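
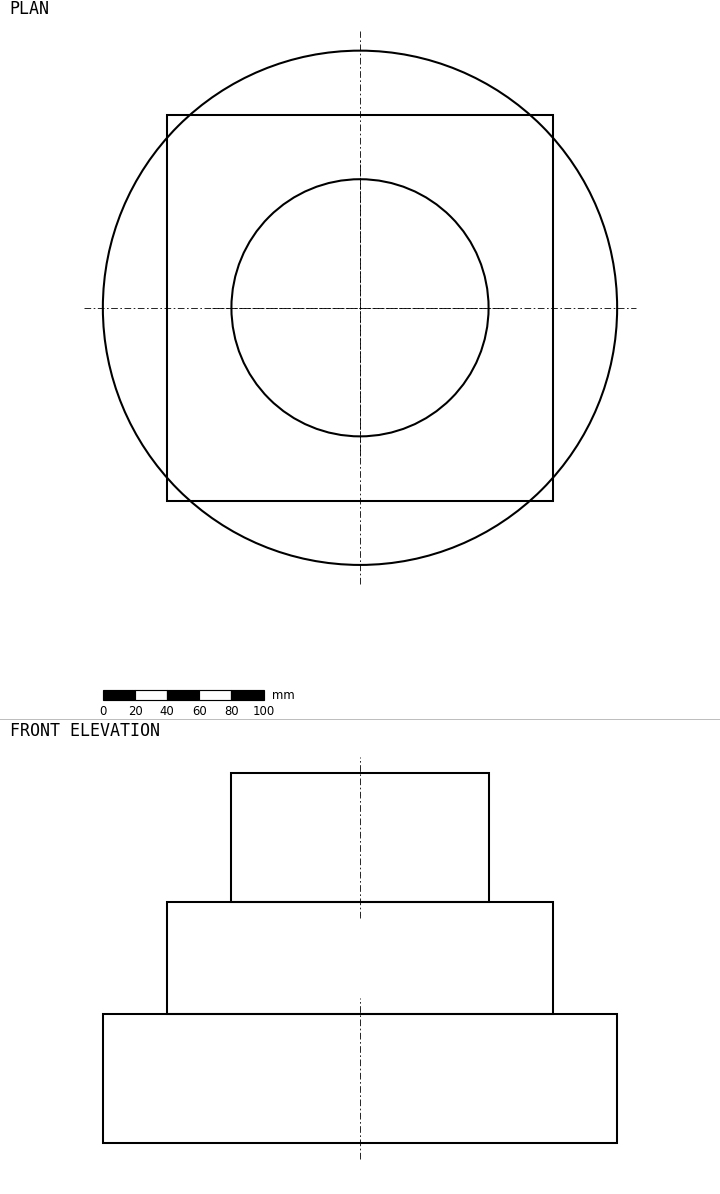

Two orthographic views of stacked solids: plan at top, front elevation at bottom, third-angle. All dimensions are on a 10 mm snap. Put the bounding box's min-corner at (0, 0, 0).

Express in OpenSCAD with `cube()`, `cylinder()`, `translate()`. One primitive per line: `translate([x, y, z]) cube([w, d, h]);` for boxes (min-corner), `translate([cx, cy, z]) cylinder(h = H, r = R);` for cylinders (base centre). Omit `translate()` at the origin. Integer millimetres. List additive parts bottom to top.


translate([160, 160, 0]) cylinder(h = 80, r = 160);
translate([40, 40, 80]) cube([240, 240, 70]);
translate([160, 160, 150]) cylinder(h = 80, r = 80);


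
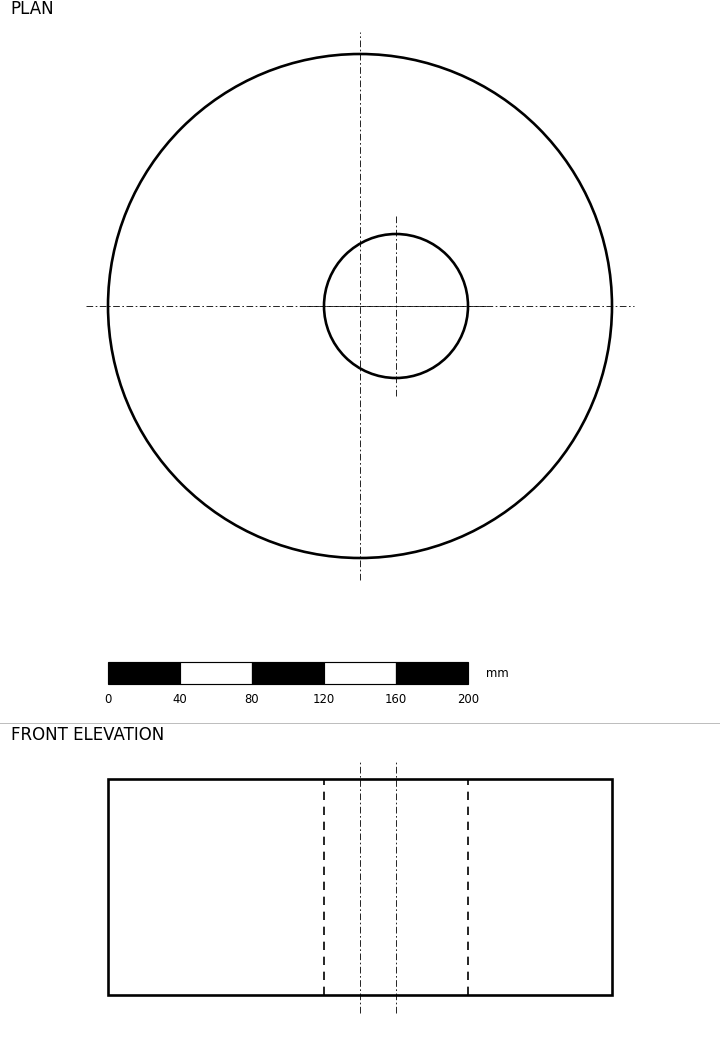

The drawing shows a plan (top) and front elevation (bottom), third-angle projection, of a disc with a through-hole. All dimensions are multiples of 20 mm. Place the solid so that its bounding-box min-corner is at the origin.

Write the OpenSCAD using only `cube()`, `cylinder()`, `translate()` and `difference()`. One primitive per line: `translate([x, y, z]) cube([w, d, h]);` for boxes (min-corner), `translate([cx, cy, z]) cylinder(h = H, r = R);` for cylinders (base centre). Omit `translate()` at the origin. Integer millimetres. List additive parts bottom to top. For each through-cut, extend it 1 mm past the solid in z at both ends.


difference() {
  translate([140, 140, 0]) cylinder(h = 120, r = 140);
  translate([160, 140, -1]) cylinder(h = 122, r = 40);
}


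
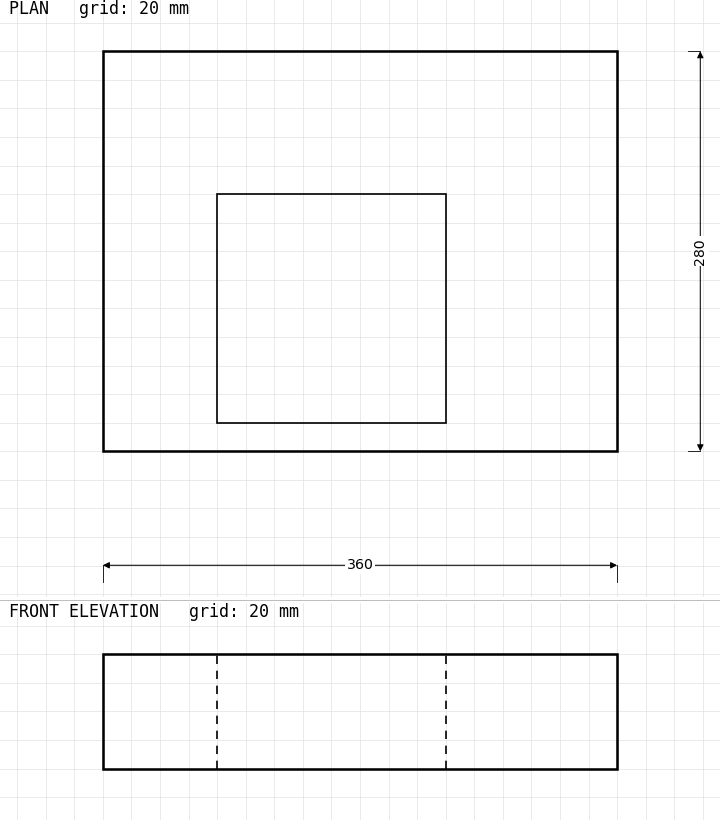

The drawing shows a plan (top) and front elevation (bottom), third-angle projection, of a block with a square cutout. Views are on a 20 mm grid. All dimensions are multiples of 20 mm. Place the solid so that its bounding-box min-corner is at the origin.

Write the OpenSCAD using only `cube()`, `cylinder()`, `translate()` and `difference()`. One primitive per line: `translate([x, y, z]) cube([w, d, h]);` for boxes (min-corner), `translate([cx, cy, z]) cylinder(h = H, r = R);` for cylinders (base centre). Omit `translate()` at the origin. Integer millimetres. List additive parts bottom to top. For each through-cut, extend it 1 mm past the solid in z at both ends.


difference() {
  cube([360, 280, 80]);
  translate([80, 20, -1]) cube([160, 160, 82]);
}


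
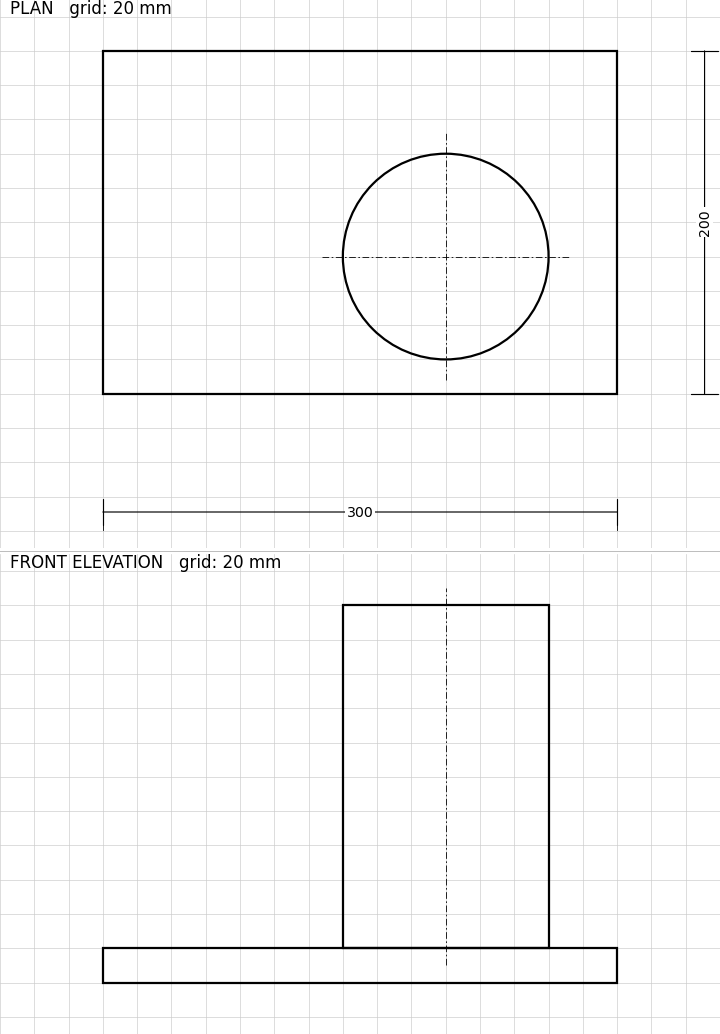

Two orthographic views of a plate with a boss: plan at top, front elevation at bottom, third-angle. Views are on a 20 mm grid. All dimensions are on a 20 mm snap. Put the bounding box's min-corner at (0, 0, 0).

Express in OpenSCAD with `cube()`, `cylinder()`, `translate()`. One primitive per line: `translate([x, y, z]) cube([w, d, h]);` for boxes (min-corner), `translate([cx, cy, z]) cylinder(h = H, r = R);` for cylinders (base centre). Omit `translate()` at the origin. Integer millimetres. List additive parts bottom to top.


cube([300, 200, 20]);
translate([200, 80, 20]) cylinder(h = 200, r = 60);


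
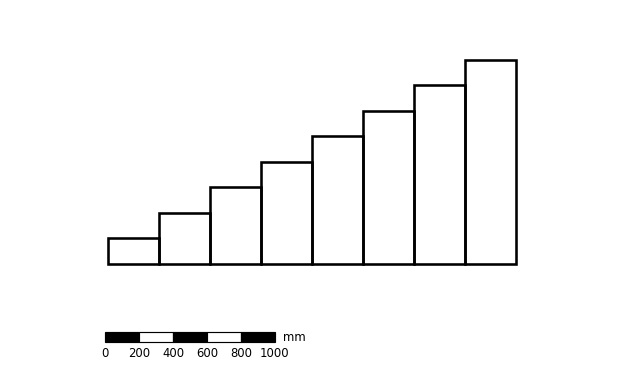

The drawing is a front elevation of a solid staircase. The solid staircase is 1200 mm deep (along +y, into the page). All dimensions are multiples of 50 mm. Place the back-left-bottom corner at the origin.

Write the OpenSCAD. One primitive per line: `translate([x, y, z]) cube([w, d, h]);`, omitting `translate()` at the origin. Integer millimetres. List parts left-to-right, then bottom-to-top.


cube([300, 1200, 150]);
translate([300, 0, 0]) cube([300, 1200, 300]);
translate([600, 0, 0]) cube([300, 1200, 450]);
translate([900, 0, 0]) cube([300, 1200, 600]);
translate([1200, 0, 0]) cube([300, 1200, 750]);
translate([1500, 0, 0]) cube([300, 1200, 900]);
translate([1800, 0, 0]) cube([300, 1200, 1050]);
translate([2100, 0, 0]) cube([300, 1200, 1200]);


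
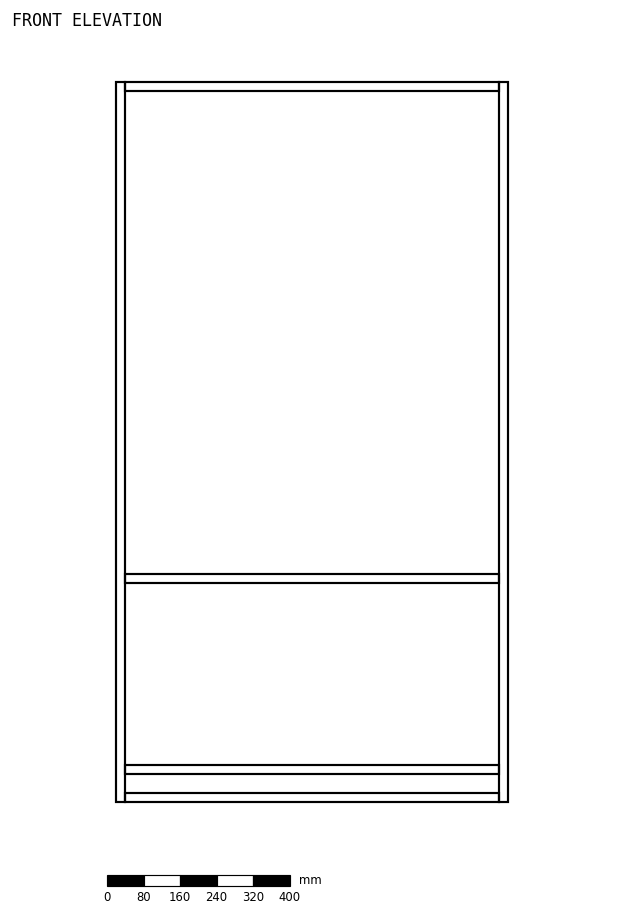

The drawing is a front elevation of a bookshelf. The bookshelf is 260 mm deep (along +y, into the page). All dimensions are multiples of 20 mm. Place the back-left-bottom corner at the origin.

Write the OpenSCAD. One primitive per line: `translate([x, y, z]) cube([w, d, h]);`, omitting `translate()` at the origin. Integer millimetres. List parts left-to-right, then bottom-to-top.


cube([20, 260, 1580]);
translate([20, 0, 0]) cube([820, 260, 20]);
translate([20, 0, 60]) cube([820, 260, 20]);
translate([20, 0, 480]) cube([820, 260, 20]);
translate([20, 0, 1560]) cube([820, 260, 20]);
translate([840, 0, 0]) cube([20, 260, 1580]);


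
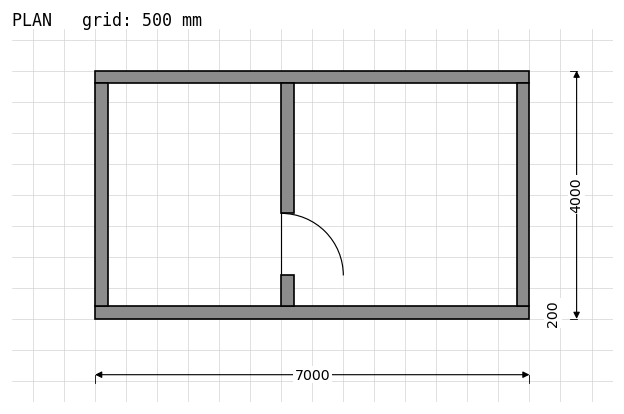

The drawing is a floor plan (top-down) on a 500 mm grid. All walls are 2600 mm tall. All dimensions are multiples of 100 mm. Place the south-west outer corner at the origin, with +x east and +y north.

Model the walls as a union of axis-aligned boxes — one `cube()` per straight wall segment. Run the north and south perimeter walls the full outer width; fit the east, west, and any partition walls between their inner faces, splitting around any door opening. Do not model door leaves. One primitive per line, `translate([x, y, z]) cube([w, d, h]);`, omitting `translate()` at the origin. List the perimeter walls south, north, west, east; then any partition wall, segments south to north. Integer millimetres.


cube([7000, 200, 2600]);
translate([0, 3800, 0]) cube([7000, 200, 2600]);
translate([0, 200, 0]) cube([200, 3600, 2600]);
translate([6800, 200, 0]) cube([200, 3600, 2600]);
translate([3000, 200, 0]) cube([200, 500, 2600]);
translate([3000, 1700, 0]) cube([200, 2100, 2600]);


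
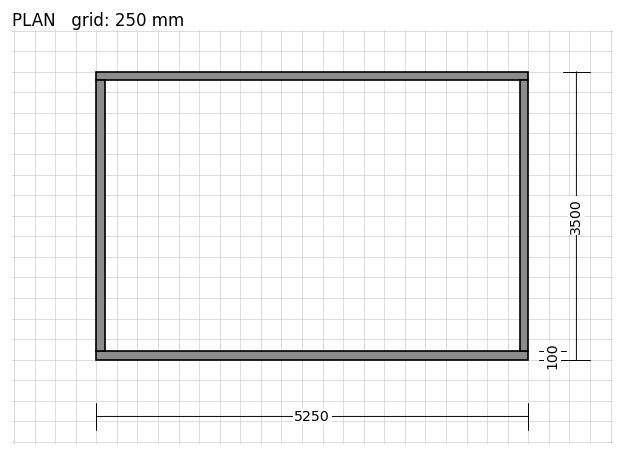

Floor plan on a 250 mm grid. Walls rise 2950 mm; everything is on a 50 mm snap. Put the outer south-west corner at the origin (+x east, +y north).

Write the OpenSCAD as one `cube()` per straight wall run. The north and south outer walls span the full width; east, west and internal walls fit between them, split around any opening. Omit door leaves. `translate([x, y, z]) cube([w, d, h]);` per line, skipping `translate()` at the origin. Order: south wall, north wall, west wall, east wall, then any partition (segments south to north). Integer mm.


cube([5250, 100, 2950]);
translate([0, 3400, 0]) cube([5250, 100, 2950]);
translate([0, 100, 0]) cube([100, 3300, 2950]);
translate([5150, 100, 0]) cube([100, 3300, 2950]);


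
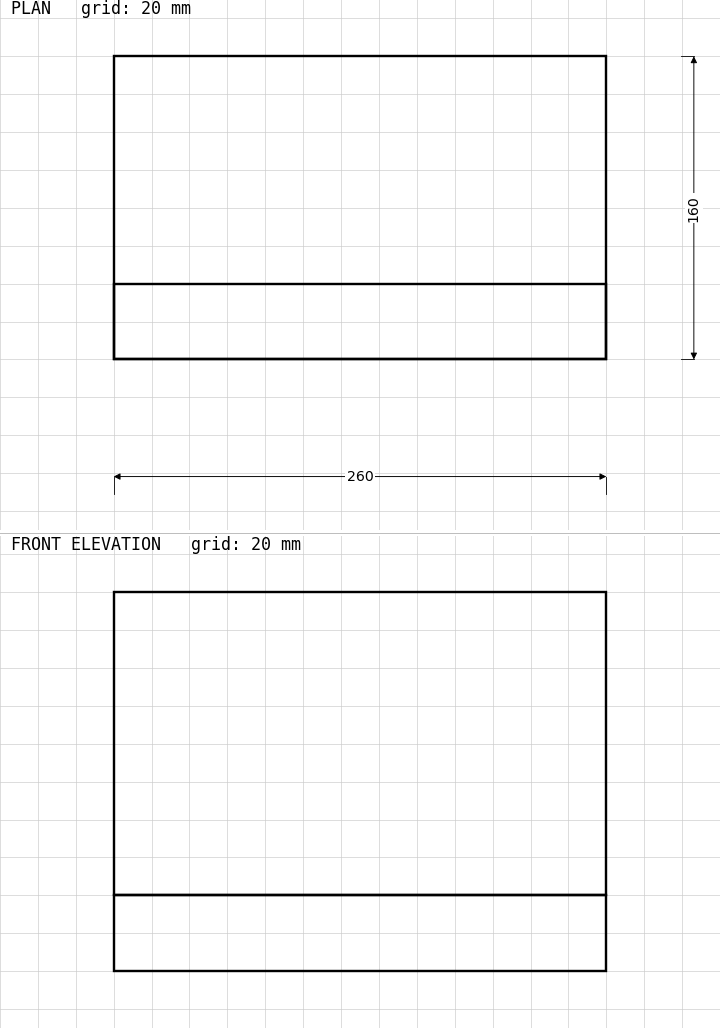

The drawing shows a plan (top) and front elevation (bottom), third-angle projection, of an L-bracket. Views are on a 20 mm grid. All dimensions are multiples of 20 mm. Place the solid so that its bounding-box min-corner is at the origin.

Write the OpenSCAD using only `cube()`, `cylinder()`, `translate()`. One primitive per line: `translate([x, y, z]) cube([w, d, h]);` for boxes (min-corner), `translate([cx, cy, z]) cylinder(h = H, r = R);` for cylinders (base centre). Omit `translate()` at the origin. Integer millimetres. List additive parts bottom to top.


cube([260, 160, 40]);
translate([0, 0, 40]) cube([260, 40, 160]);


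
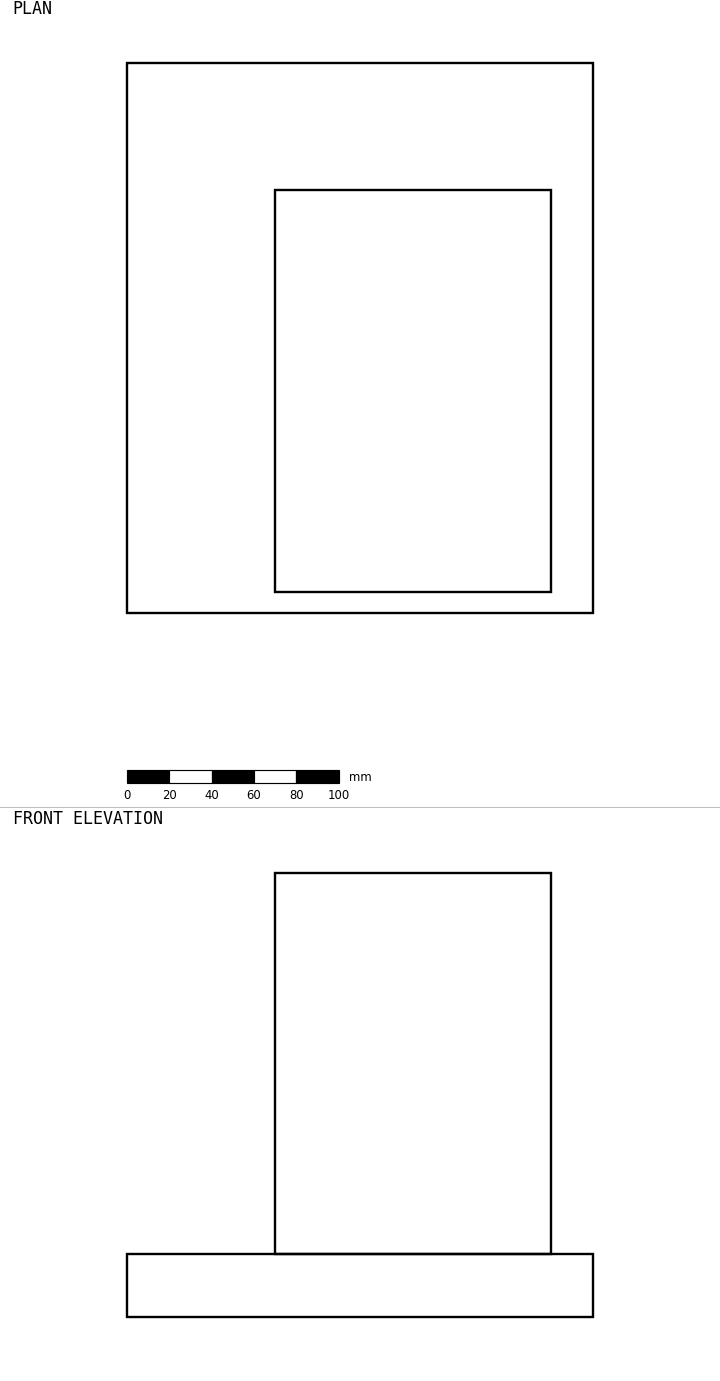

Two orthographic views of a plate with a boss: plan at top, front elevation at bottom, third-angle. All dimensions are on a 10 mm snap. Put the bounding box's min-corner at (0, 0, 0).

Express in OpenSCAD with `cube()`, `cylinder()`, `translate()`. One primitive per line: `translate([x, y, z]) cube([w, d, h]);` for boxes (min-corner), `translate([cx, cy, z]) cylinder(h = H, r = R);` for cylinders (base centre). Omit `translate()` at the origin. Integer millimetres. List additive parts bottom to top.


cube([220, 260, 30]);
translate([70, 10, 30]) cube([130, 190, 180]);


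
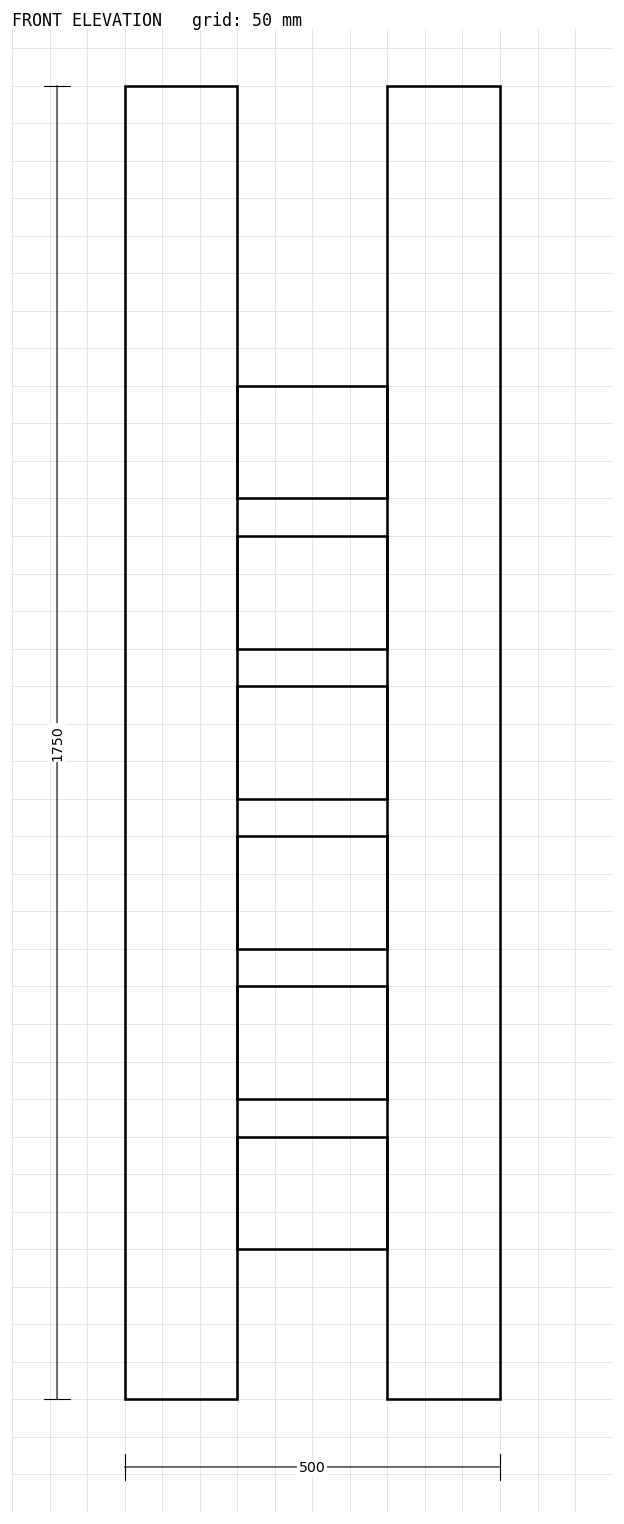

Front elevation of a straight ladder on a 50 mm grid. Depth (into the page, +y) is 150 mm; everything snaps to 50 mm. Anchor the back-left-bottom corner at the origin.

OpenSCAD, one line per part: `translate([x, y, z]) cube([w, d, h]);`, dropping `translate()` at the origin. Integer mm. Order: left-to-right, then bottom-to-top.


cube([150, 150, 1750]);
translate([150, 0, 200]) cube([200, 150, 150]);
translate([150, 0, 400]) cube([200, 150, 150]);
translate([150, 0, 600]) cube([200, 150, 150]);
translate([150, 0, 800]) cube([200, 150, 150]);
translate([150, 0, 1000]) cube([200, 150, 150]);
translate([150, 0, 1200]) cube([200, 150, 150]);
translate([350, 0, 0]) cube([150, 150, 1750]);


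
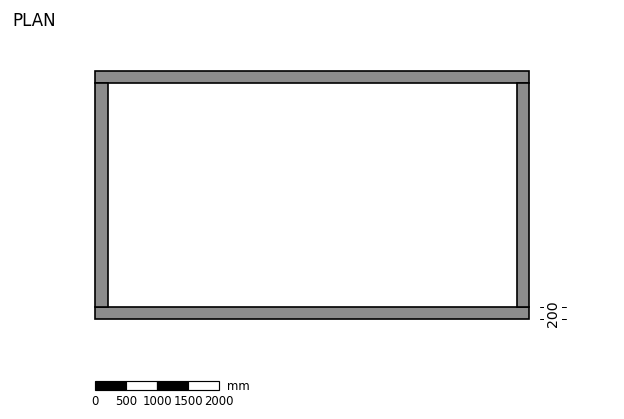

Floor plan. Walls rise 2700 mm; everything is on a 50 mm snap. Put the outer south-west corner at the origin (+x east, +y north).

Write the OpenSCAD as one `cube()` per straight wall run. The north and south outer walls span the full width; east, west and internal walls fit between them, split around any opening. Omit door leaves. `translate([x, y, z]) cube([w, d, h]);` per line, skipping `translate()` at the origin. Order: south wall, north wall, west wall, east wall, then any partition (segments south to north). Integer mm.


cube([7000, 200, 2700]);
translate([0, 3800, 0]) cube([7000, 200, 2700]);
translate([0, 200, 0]) cube([200, 3600, 2700]);
translate([6800, 200, 0]) cube([200, 3600, 2700]);


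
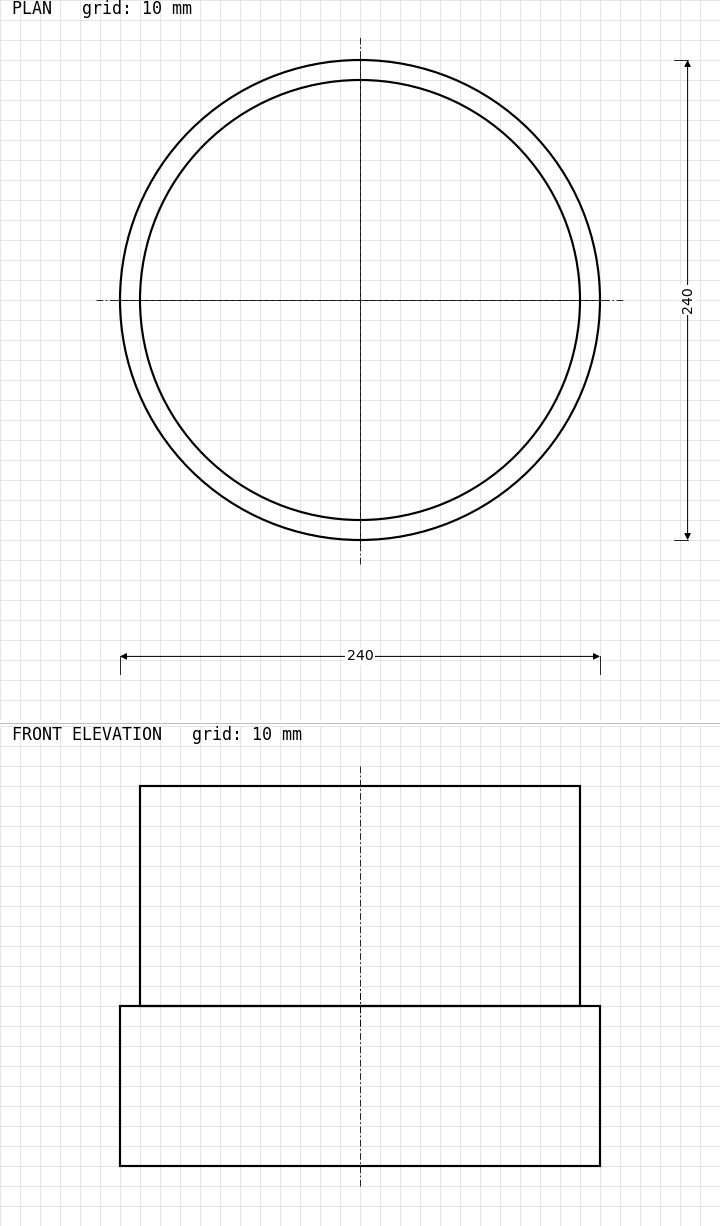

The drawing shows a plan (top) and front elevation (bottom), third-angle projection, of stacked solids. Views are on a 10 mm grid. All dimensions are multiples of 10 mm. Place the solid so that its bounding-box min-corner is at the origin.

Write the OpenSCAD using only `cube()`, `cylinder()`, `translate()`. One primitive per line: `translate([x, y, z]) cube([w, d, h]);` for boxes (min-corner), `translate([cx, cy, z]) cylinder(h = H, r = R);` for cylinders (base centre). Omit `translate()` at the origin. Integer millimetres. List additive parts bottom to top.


translate([120, 120, 0]) cylinder(h = 80, r = 120);
translate([120, 120, 80]) cylinder(h = 110, r = 110);


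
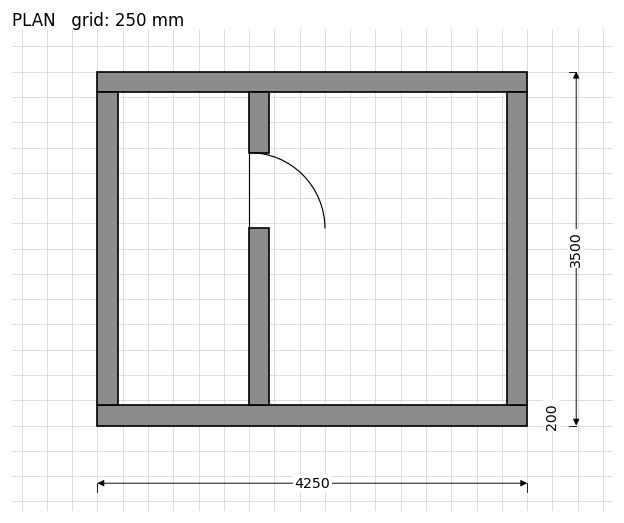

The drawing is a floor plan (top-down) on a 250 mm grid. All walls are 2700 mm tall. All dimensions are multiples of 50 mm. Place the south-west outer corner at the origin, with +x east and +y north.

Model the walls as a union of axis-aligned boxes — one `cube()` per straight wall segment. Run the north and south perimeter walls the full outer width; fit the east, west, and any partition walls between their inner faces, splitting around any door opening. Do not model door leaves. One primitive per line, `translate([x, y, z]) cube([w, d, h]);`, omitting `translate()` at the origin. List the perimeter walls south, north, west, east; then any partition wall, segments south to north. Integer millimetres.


cube([4250, 200, 2700]);
translate([0, 3300, 0]) cube([4250, 200, 2700]);
translate([0, 200, 0]) cube([200, 3100, 2700]);
translate([4050, 200, 0]) cube([200, 3100, 2700]);
translate([1500, 200, 0]) cube([200, 1750, 2700]);
translate([1500, 2700, 0]) cube([200, 600, 2700]);


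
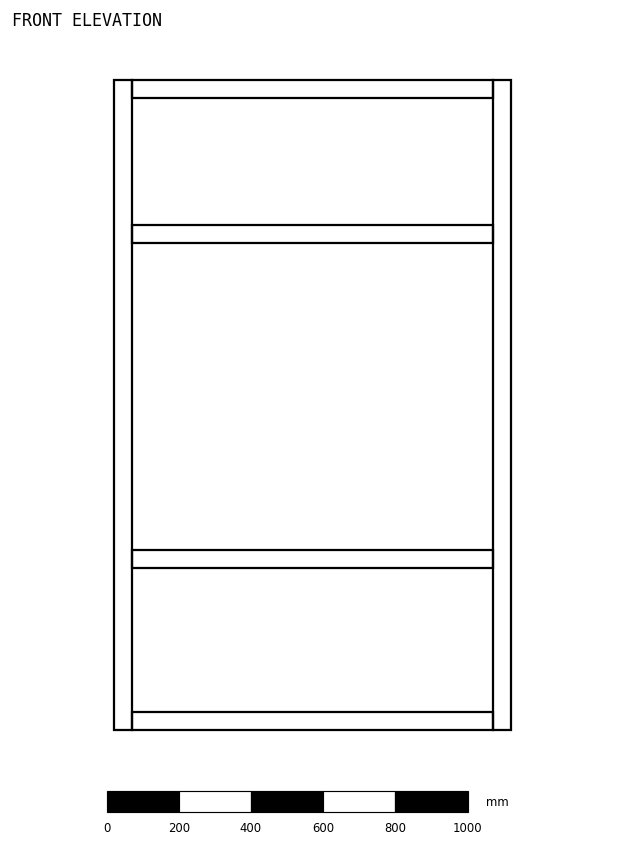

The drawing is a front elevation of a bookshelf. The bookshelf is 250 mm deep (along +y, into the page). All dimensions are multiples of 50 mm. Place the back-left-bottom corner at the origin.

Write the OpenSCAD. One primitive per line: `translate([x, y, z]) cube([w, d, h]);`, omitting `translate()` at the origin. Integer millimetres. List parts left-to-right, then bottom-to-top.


cube([50, 250, 1800]);
translate([50, 0, 0]) cube([1000, 250, 50]);
translate([50, 0, 450]) cube([1000, 250, 50]);
translate([50, 0, 1350]) cube([1000, 250, 50]);
translate([50, 0, 1750]) cube([1000, 250, 50]);
translate([1050, 0, 0]) cube([50, 250, 1800]);


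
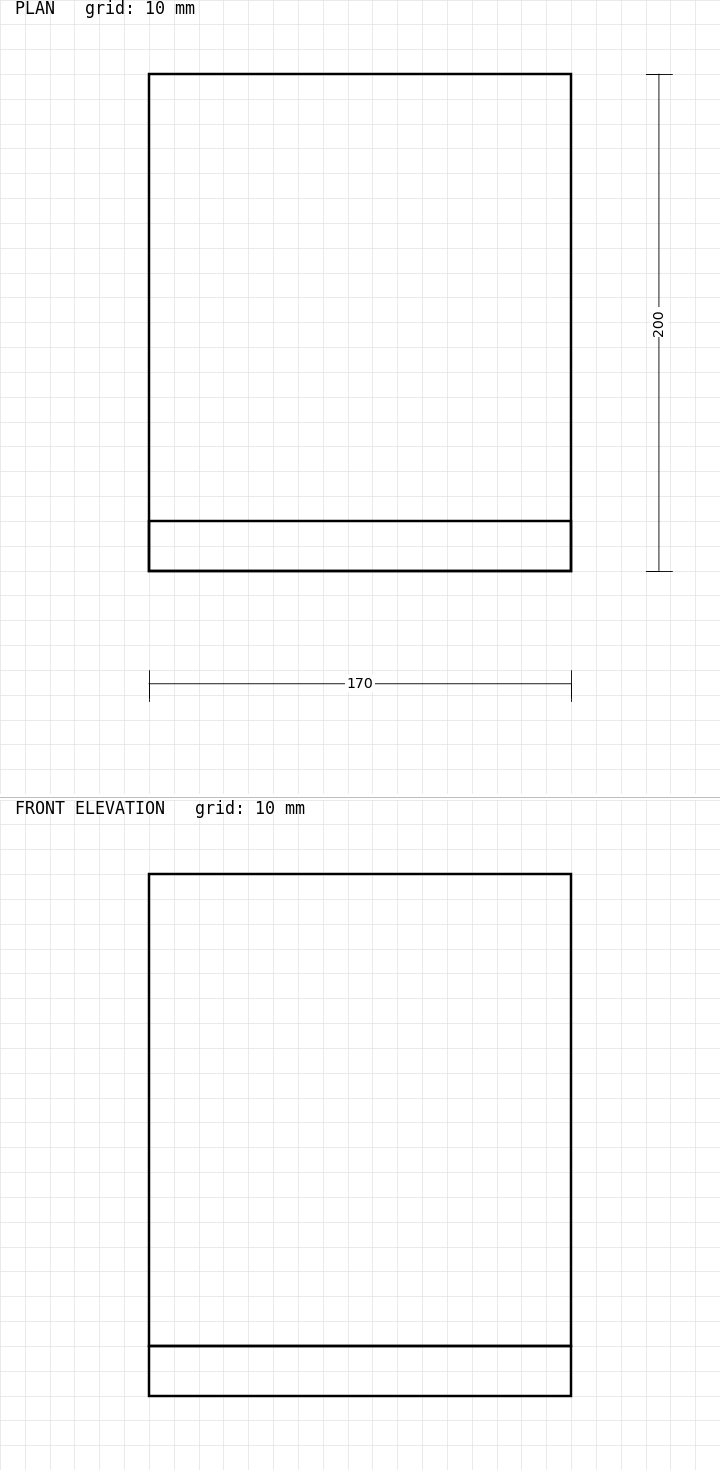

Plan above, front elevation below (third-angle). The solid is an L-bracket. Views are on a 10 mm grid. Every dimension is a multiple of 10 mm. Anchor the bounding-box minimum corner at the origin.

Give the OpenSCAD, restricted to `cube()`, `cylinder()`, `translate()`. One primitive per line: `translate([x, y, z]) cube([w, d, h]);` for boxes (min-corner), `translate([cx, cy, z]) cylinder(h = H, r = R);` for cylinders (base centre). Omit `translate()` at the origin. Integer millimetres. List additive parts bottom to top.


cube([170, 200, 20]);
translate([0, 0, 20]) cube([170, 20, 190]);


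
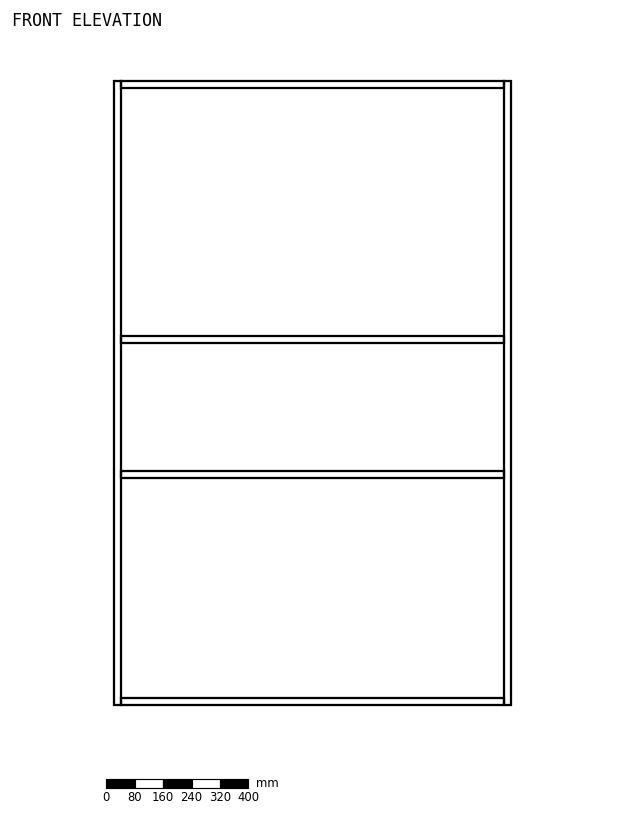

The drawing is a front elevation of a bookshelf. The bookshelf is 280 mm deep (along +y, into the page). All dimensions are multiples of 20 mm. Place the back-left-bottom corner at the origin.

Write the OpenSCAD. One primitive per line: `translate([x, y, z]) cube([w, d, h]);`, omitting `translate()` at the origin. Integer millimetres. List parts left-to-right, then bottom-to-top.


cube([20, 280, 1760]);
translate([20, 0, 0]) cube([1080, 280, 20]);
translate([20, 0, 640]) cube([1080, 280, 20]);
translate([20, 0, 1020]) cube([1080, 280, 20]);
translate([20, 0, 1740]) cube([1080, 280, 20]);
translate([1100, 0, 0]) cube([20, 280, 1760]);


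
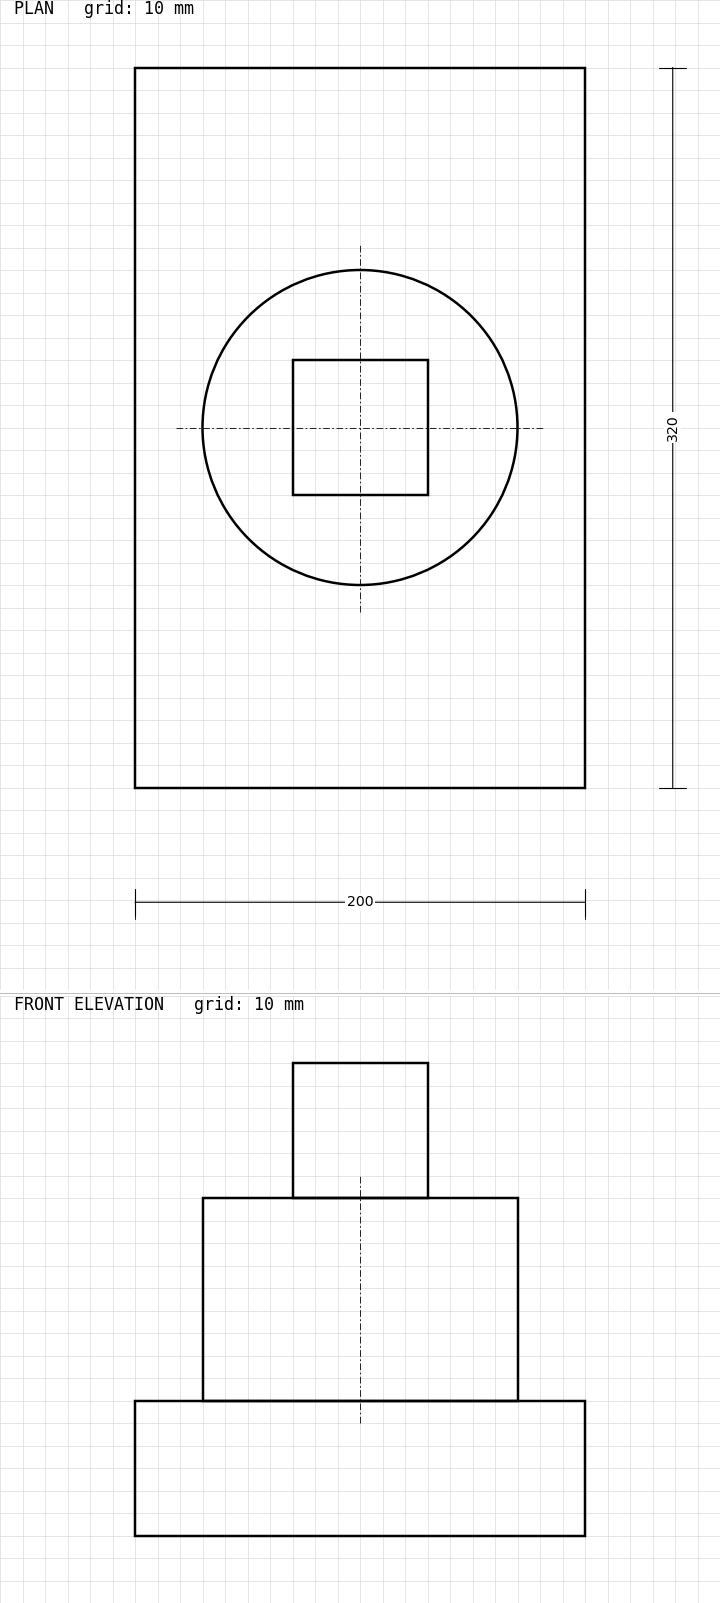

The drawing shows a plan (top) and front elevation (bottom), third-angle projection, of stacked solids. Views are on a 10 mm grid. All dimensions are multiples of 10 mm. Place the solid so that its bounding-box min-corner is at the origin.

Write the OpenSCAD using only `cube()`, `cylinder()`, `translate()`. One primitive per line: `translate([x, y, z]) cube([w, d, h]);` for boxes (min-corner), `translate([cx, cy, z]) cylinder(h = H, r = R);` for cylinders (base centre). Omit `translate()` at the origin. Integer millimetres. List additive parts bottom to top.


cube([200, 320, 60]);
translate([100, 160, 60]) cylinder(h = 90, r = 70);
translate([70, 130, 150]) cube([60, 60, 60]);


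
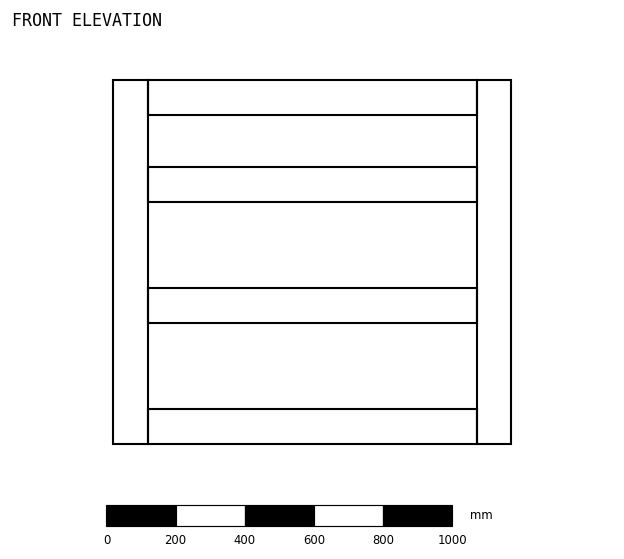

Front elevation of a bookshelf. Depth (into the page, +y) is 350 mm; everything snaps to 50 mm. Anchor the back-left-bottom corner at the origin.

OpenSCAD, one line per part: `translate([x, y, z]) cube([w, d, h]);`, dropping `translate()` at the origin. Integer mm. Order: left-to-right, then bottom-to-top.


cube([100, 350, 1050]);
translate([100, 0, 0]) cube([950, 350, 100]);
translate([100, 0, 350]) cube([950, 350, 100]);
translate([100, 0, 700]) cube([950, 350, 100]);
translate([100, 0, 950]) cube([950, 350, 100]);
translate([1050, 0, 0]) cube([100, 350, 1050]);


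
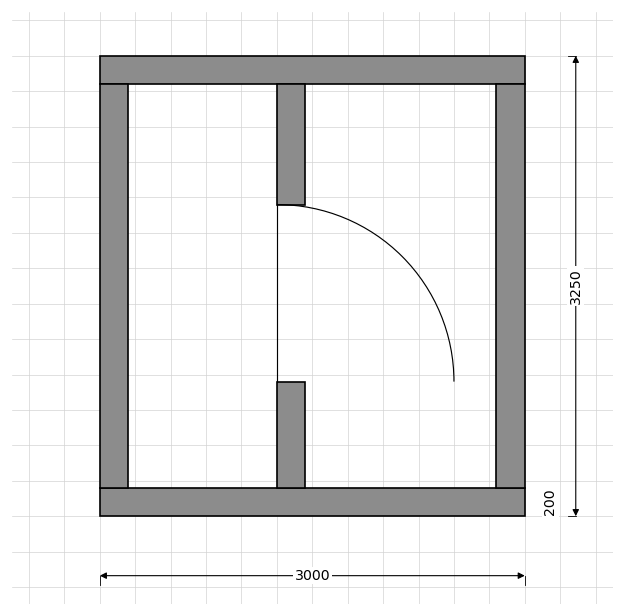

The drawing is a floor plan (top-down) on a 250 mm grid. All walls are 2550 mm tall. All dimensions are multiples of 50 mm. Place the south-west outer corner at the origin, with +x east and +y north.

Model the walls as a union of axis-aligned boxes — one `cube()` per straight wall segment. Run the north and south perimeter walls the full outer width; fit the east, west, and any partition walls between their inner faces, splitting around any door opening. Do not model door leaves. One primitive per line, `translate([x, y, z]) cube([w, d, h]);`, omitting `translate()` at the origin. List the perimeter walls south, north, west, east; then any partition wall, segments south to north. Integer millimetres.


cube([3000, 200, 2550]);
translate([0, 3050, 0]) cube([3000, 200, 2550]);
translate([0, 200, 0]) cube([200, 2850, 2550]);
translate([2800, 200, 0]) cube([200, 2850, 2550]);
translate([1250, 200, 0]) cube([200, 750, 2550]);
translate([1250, 2200, 0]) cube([200, 850, 2550]);


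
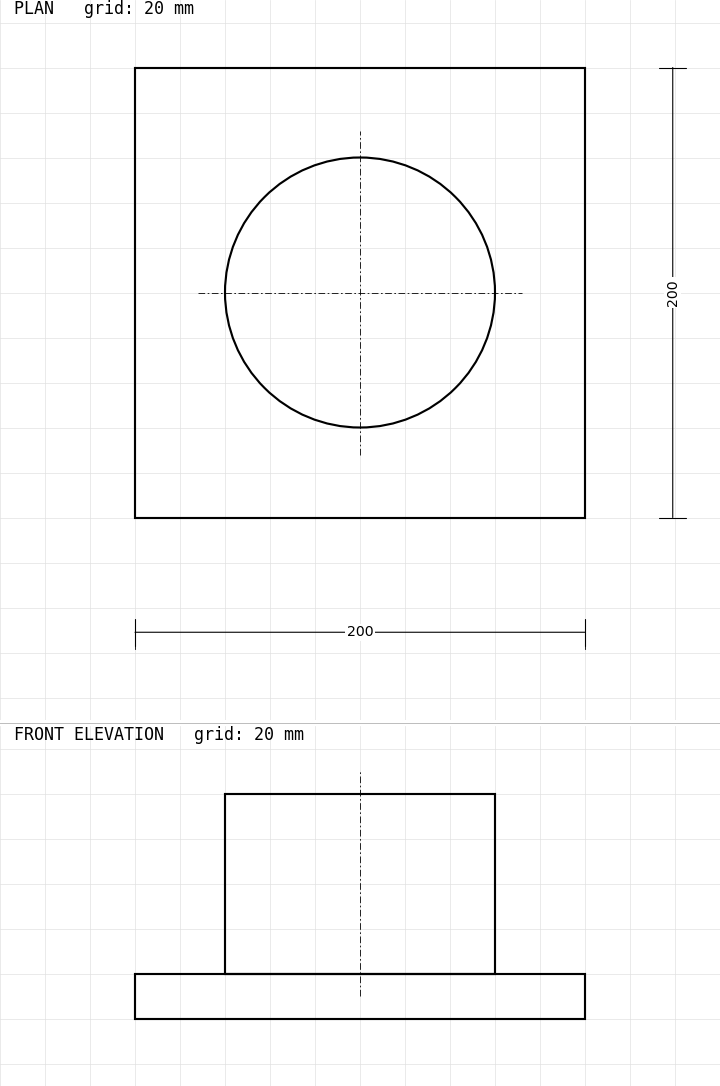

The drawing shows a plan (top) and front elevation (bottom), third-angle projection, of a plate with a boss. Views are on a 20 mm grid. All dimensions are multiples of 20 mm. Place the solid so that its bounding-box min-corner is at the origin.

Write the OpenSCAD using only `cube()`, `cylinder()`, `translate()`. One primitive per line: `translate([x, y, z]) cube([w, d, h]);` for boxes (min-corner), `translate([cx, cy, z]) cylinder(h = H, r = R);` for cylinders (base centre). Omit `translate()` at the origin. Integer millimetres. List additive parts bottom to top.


cube([200, 200, 20]);
translate([100, 100, 20]) cylinder(h = 80, r = 60);


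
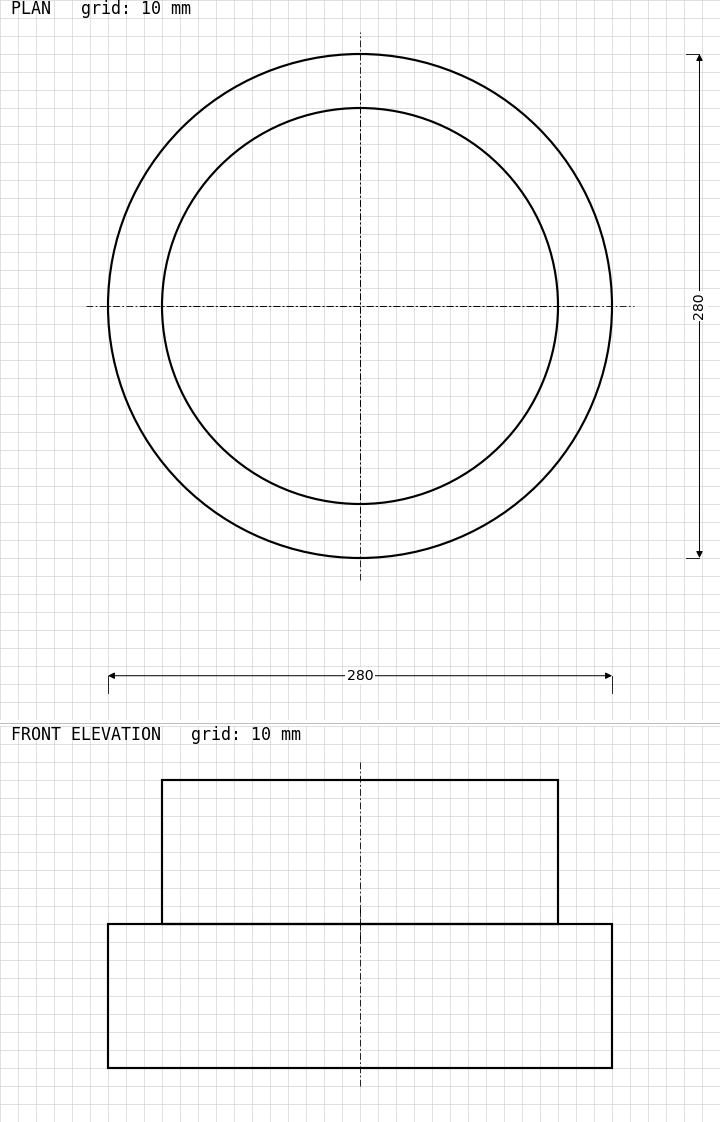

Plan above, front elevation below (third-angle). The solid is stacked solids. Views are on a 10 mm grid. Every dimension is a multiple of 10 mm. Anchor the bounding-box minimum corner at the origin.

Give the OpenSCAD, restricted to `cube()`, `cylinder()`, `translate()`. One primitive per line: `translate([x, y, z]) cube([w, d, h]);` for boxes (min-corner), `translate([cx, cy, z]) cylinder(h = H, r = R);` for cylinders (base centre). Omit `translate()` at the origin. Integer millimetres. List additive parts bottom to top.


translate([140, 140, 0]) cylinder(h = 80, r = 140);
translate([140, 140, 80]) cylinder(h = 80, r = 110);


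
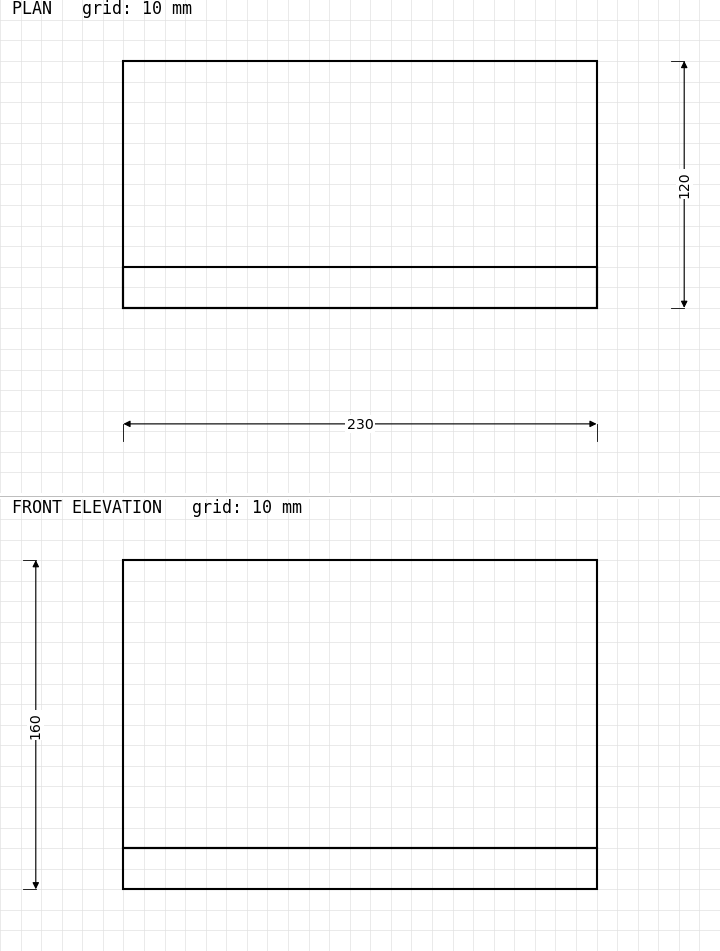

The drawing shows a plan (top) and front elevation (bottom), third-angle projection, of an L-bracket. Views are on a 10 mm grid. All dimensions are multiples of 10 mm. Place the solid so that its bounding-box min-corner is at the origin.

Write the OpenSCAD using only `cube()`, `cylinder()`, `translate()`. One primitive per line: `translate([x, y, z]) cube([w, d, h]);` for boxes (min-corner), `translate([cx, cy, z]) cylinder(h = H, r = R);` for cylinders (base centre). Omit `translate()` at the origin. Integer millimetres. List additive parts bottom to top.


cube([230, 120, 20]);
translate([0, 0, 20]) cube([230, 20, 140]);


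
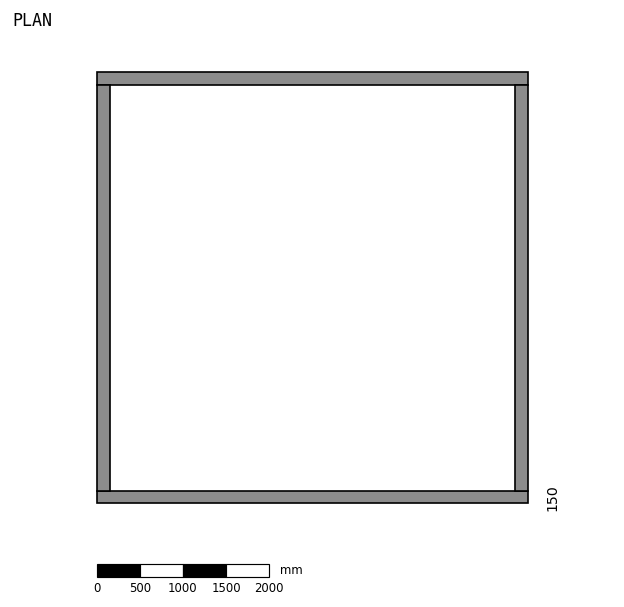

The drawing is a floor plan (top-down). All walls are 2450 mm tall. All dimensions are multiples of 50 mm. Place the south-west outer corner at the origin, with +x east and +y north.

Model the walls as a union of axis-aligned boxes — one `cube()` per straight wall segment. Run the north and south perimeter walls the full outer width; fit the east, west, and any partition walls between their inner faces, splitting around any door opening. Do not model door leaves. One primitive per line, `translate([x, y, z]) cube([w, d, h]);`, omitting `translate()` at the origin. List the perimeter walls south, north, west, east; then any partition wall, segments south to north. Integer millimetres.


cube([5000, 150, 2450]);
translate([0, 4850, 0]) cube([5000, 150, 2450]);
translate([0, 150, 0]) cube([150, 4700, 2450]);
translate([4850, 150, 0]) cube([150, 4700, 2450]);


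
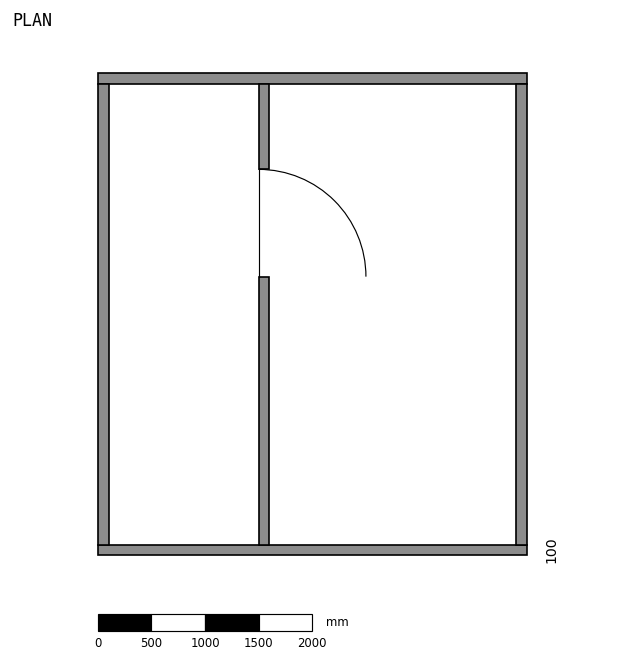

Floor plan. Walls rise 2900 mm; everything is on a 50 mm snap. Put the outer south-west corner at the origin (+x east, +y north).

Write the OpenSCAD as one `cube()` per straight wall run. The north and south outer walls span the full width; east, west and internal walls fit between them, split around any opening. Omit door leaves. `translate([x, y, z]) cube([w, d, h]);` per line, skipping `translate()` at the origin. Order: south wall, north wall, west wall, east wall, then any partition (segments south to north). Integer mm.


cube([4000, 100, 2900]);
translate([0, 4400, 0]) cube([4000, 100, 2900]);
translate([0, 100, 0]) cube([100, 4300, 2900]);
translate([3900, 100, 0]) cube([100, 4300, 2900]);
translate([1500, 100, 0]) cube([100, 2500, 2900]);
translate([1500, 3600, 0]) cube([100, 800, 2900]);


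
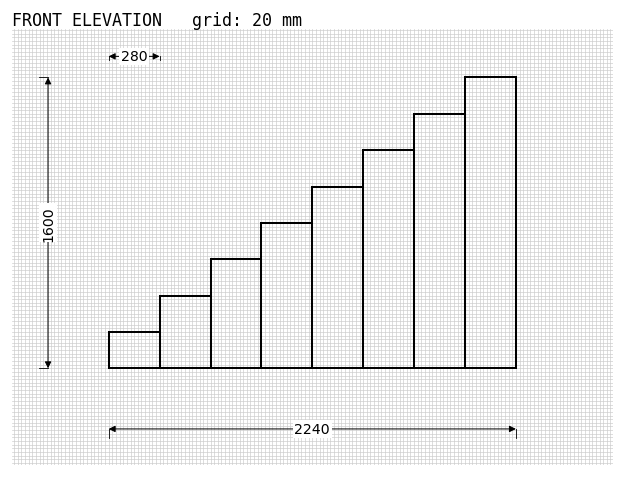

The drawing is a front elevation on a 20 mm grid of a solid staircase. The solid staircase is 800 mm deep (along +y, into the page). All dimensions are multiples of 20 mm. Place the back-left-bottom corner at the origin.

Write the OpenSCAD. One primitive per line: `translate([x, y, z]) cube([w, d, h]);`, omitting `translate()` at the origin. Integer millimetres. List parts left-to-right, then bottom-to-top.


cube([280, 800, 200]);
translate([280, 0, 0]) cube([280, 800, 400]);
translate([560, 0, 0]) cube([280, 800, 600]);
translate([840, 0, 0]) cube([280, 800, 800]);
translate([1120, 0, 0]) cube([280, 800, 1000]);
translate([1400, 0, 0]) cube([280, 800, 1200]);
translate([1680, 0, 0]) cube([280, 800, 1400]);
translate([1960, 0, 0]) cube([280, 800, 1600]);


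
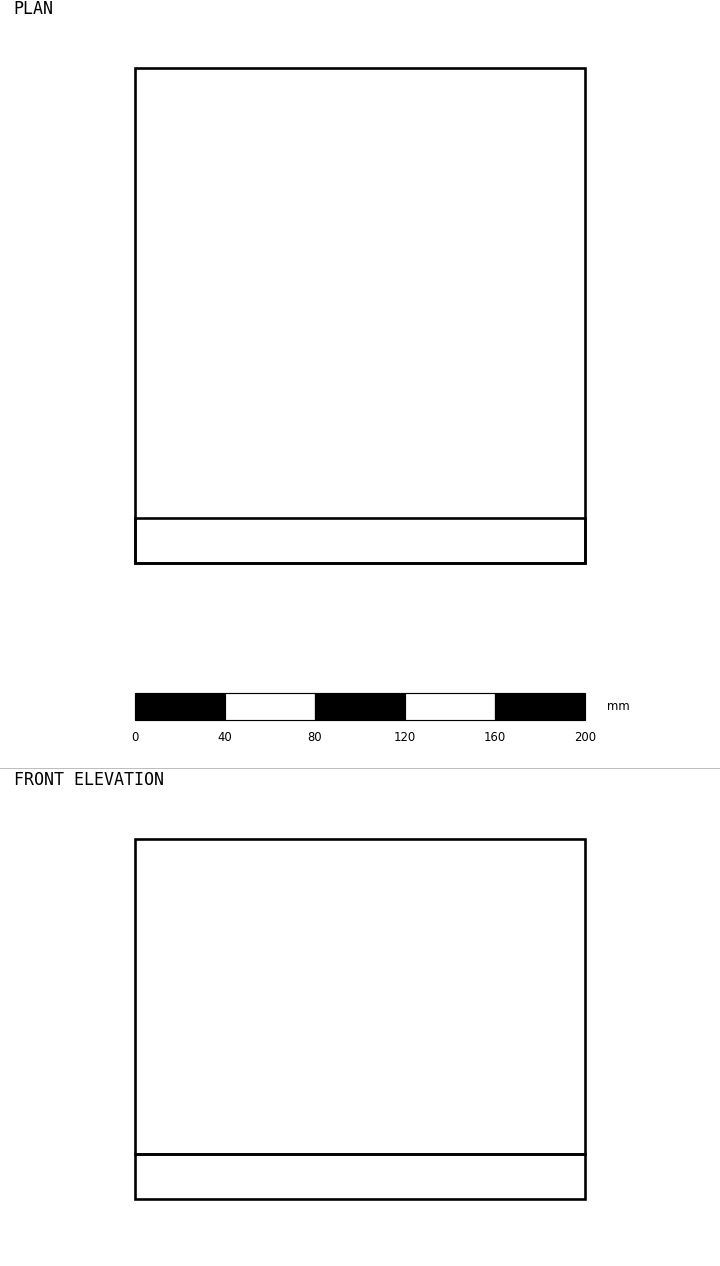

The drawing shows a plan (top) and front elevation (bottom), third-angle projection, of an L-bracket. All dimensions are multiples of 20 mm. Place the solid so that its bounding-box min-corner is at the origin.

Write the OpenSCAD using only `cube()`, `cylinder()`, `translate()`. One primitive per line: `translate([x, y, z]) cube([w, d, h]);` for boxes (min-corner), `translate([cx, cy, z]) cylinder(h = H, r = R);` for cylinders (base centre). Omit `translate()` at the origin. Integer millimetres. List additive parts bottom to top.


cube([200, 220, 20]);
translate([0, 0, 20]) cube([200, 20, 140]);


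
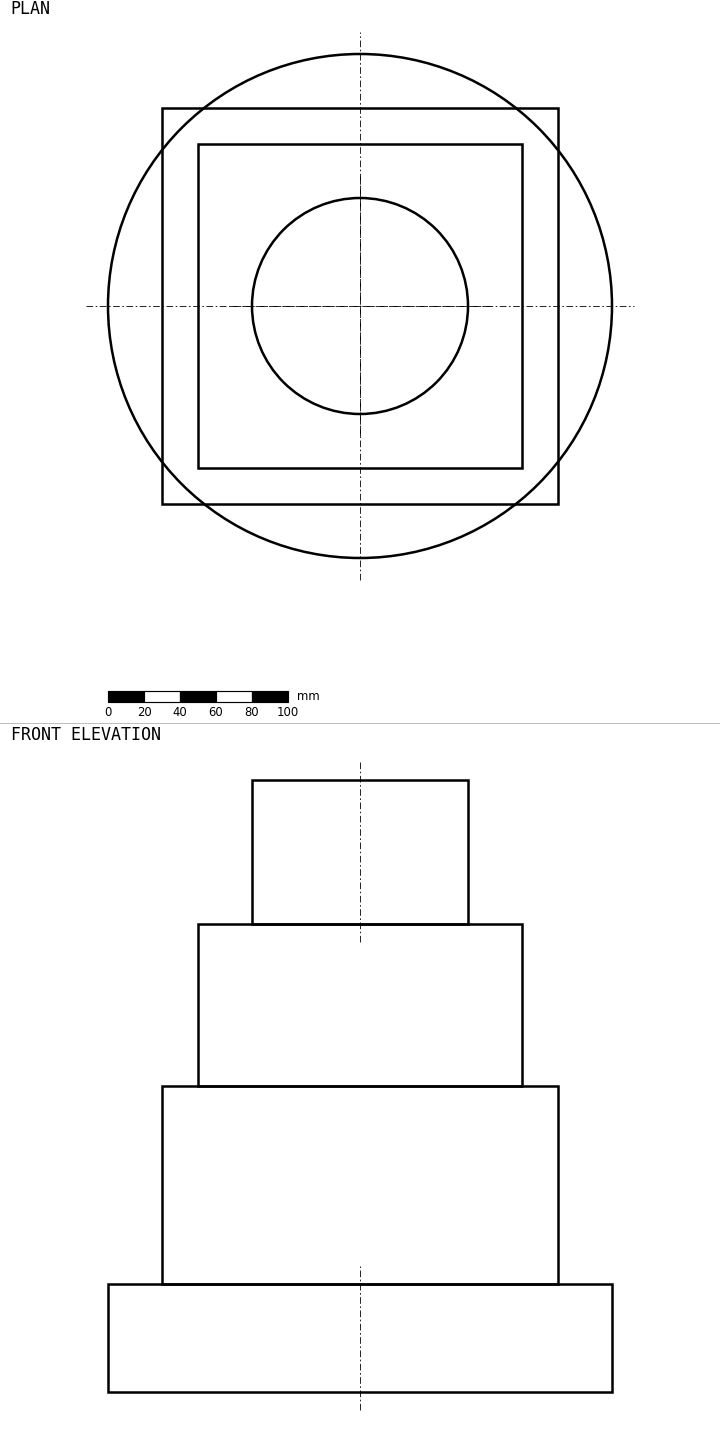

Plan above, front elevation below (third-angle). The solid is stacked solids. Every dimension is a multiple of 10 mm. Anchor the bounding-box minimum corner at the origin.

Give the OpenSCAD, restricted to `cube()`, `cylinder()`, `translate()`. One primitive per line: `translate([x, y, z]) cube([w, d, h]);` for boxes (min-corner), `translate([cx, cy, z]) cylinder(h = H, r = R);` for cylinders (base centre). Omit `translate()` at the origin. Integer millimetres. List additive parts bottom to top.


translate([140, 140, 0]) cylinder(h = 60, r = 140);
translate([30, 30, 60]) cube([220, 220, 110]);
translate([50, 50, 170]) cube([180, 180, 90]);
translate([140, 140, 260]) cylinder(h = 80, r = 60);


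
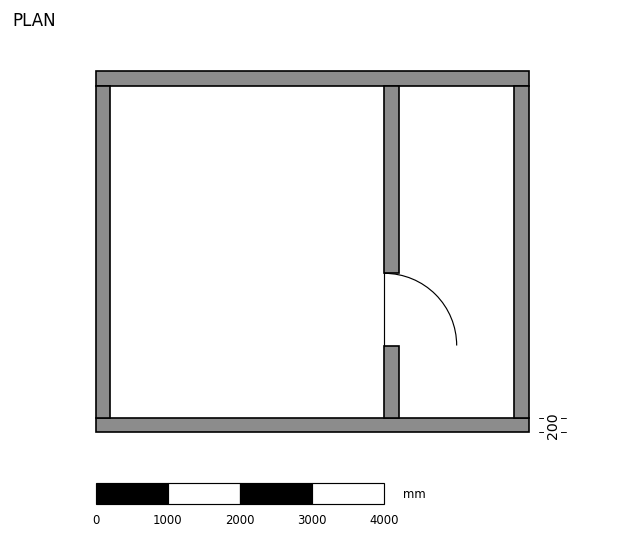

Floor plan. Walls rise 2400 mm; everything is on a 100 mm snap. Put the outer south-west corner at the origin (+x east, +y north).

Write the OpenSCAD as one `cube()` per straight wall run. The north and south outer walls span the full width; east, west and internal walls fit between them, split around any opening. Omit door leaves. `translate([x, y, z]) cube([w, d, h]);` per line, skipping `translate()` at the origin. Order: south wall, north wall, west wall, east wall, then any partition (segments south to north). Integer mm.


cube([6000, 200, 2400]);
translate([0, 4800, 0]) cube([6000, 200, 2400]);
translate([0, 200, 0]) cube([200, 4600, 2400]);
translate([5800, 200, 0]) cube([200, 4600, 2400]);
translate([4000, 200, 0]) cube([200, 1000, 2400]);
translate([4000, 2200, 0]) cube([200, 2600, 2400]);


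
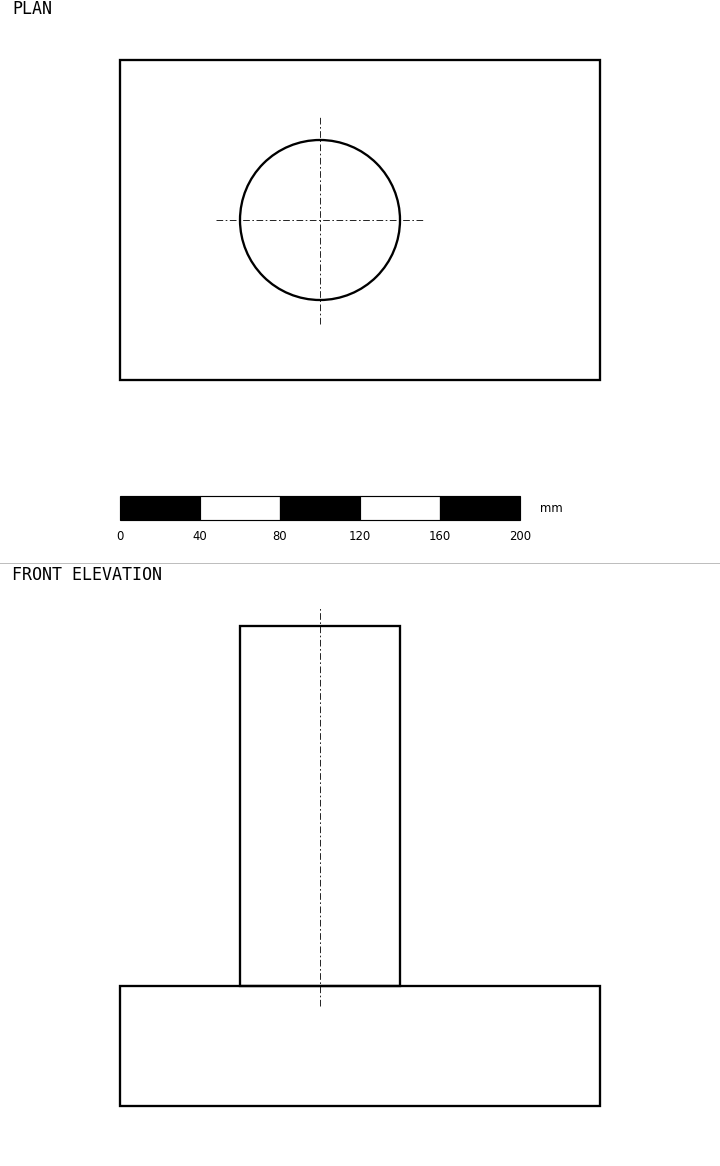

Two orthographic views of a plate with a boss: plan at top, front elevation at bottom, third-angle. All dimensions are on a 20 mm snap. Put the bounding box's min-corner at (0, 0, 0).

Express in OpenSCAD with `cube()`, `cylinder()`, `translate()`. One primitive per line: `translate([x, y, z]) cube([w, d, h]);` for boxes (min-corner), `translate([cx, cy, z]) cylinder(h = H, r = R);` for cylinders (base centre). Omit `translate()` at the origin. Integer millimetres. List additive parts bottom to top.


cube([240, 160, 60]);
translate([100, 80, 60]) cylinder(h = 180, r = 40);


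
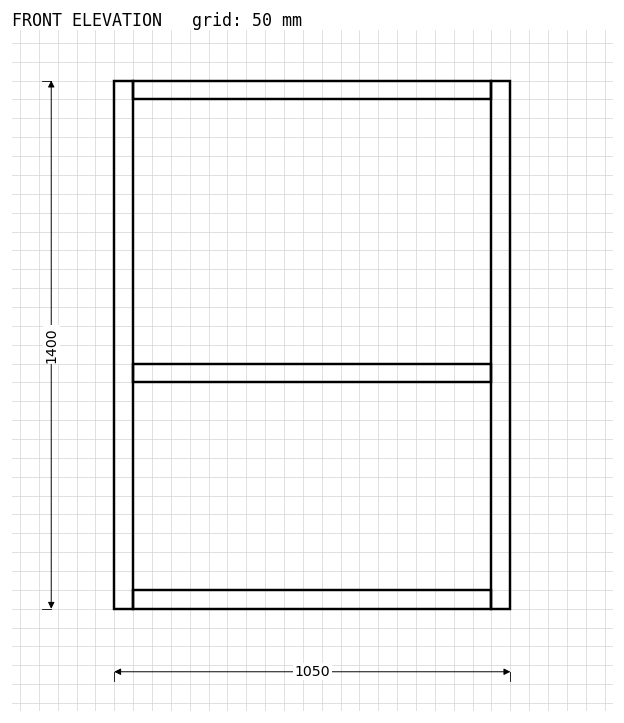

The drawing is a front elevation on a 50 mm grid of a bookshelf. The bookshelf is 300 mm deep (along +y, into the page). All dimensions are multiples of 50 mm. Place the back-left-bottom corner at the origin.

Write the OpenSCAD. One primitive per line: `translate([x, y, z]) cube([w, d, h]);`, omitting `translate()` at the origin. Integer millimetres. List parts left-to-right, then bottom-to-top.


cube([50, 300, 1400]);
translate([50, 0, 0]) cube([950, 300, 50]);
translate([50, 0, 600]) cube([950, 300, 50]);
translate([50, 0, 1350]) cube([950, 300, 50]);
translate([1000, 0, 0]) cube([50, 300, 1400]);


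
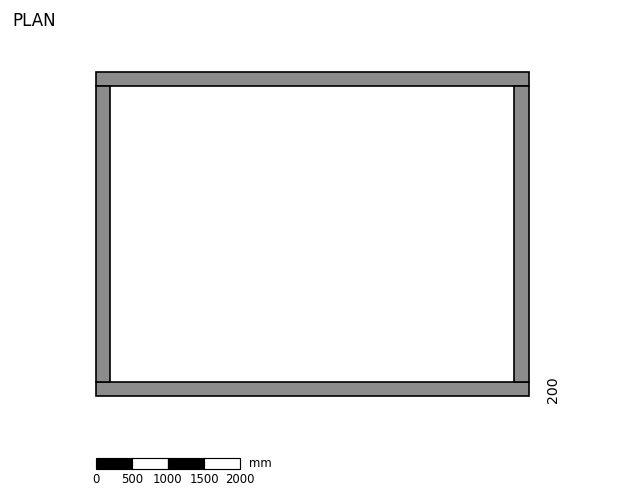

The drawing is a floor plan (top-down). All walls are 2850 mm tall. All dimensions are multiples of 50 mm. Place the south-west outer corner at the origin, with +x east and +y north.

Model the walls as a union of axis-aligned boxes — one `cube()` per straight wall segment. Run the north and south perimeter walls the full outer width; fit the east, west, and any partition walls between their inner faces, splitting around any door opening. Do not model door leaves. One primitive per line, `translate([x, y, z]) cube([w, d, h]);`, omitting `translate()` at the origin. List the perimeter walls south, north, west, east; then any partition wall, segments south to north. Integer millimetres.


cube([6000, 200, 2850]);
translate([0, 4300, 0]) cube([6000, 200, 2850]);
translate([0, 200, 0]) cube([200, 4100, 2850]);
translate([5800, 200, 0]) cube([200, 4100, 2850]);


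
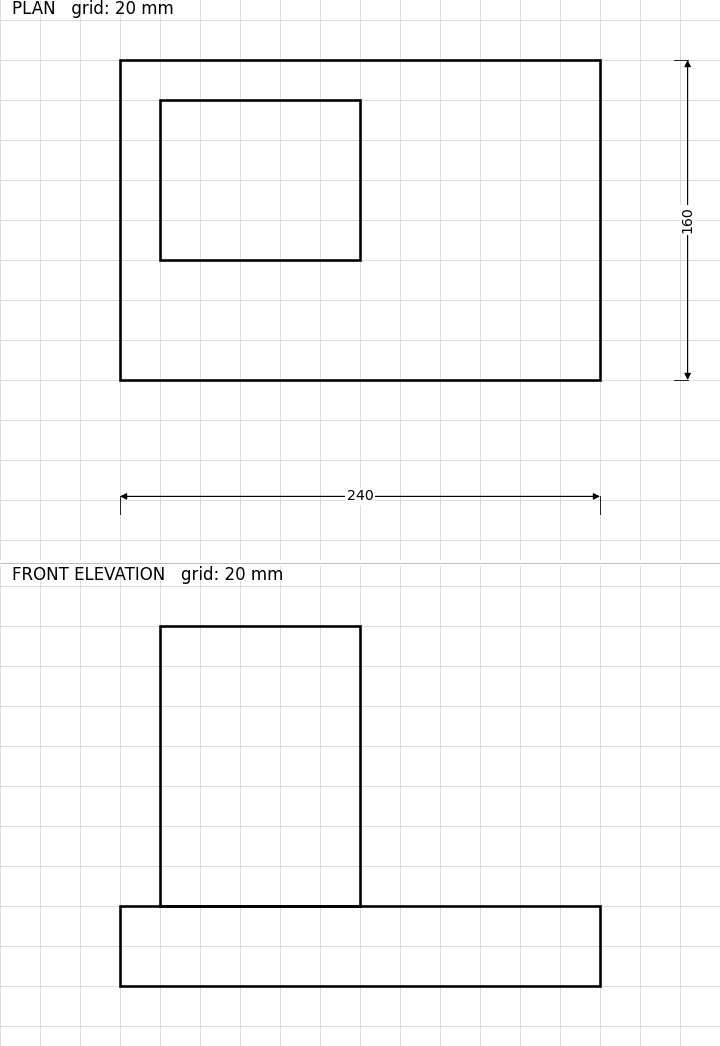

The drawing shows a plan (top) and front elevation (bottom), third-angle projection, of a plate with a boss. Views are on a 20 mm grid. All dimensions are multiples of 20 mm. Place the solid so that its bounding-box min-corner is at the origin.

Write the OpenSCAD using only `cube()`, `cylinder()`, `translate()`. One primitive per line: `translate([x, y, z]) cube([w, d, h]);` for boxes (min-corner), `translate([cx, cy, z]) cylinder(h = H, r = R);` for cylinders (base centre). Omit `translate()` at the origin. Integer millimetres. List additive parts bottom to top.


cube([240, 160, 40]);
translate([20, 60, 40]) cube([100, 80, 140]);


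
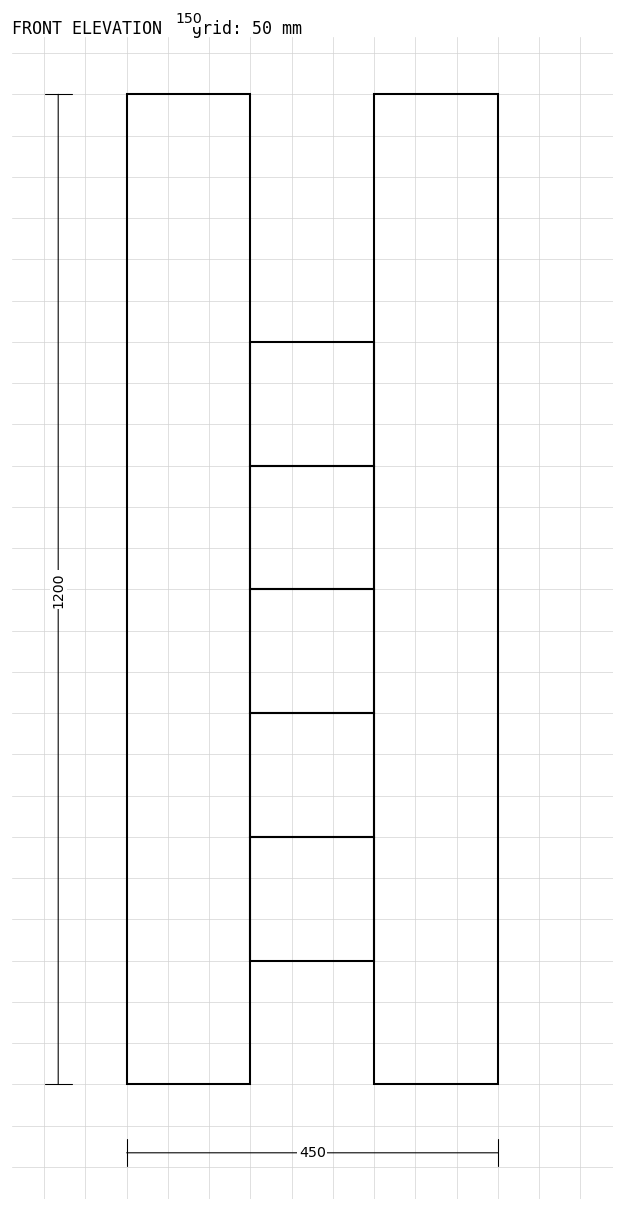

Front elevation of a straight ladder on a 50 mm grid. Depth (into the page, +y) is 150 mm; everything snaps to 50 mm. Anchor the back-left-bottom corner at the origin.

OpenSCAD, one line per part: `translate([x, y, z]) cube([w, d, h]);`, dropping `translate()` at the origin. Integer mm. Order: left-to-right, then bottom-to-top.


cube([150, 150, 1200]);
translate([150, 0, 150]) cube([150, 150, 150]);
translate([150, 0, 300]) cube([150, 150, 150]);
translate([150, 0, 450]) cube([150, 150, 150]);
translate([150, 0, 600]) cube([150, 150, 150]);
translate([150, 0, 750]) cube([150, 150, 150]);
translate([300, 0, 0]) cube([150, 150, 1200]);


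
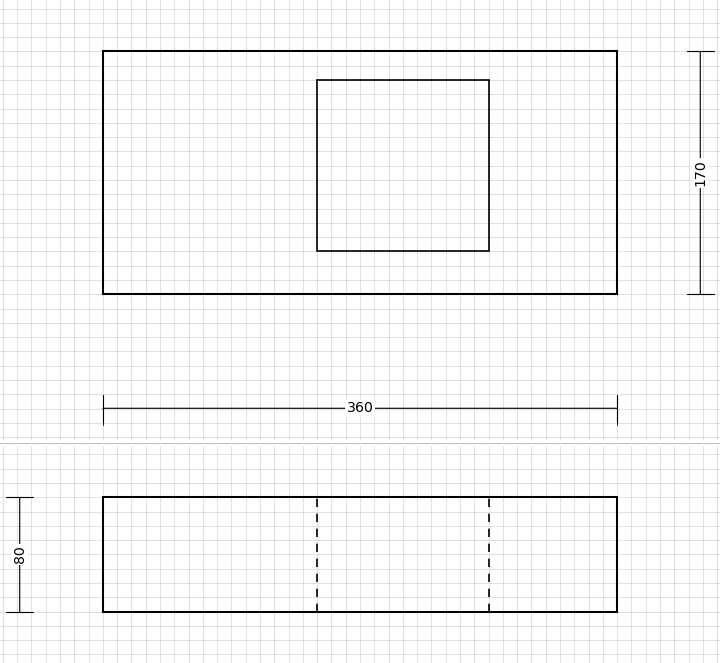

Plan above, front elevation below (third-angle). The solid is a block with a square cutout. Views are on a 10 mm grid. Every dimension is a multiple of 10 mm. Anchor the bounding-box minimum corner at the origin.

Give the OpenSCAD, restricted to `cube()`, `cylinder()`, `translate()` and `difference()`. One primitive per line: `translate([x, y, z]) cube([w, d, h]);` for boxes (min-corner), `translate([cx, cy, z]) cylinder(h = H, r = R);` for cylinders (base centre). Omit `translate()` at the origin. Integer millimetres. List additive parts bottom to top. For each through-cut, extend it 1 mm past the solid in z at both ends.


difference() {
  cube([360, 170, 80]);
  translate([150, 30, -1]) cube([120, 120, 82]);
}


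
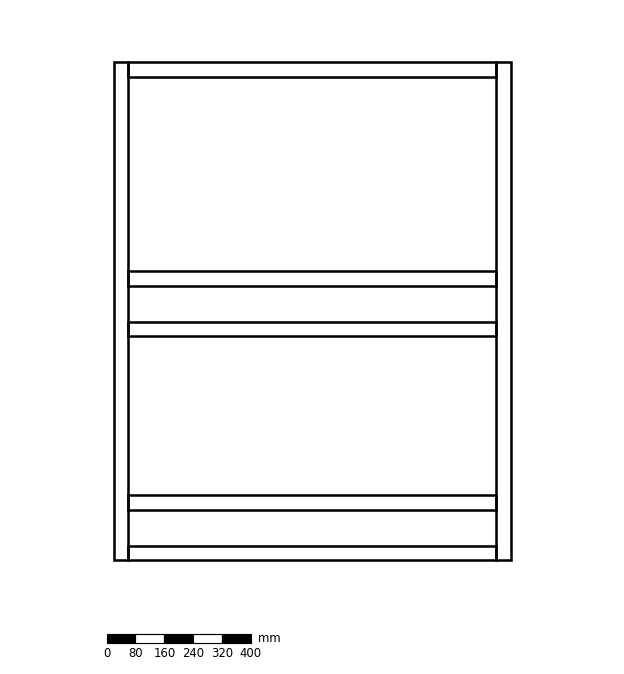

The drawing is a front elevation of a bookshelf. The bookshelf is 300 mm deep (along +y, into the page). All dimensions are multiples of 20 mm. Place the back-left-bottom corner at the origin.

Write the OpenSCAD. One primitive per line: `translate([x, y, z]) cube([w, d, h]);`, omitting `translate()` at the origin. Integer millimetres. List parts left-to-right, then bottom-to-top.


cube([40, 300, 1380]);
translate([40, 0, 0]) cube([1020, 300, 40]);
translate([40, 0, 140]) cube([1020, 300, 40]);
translate([40, 0, 620]) cube([1020, 300, 40]);
translate([40, 0, 760]) cube([1020, 300, 40]);
translate([40, 0, 1340]) cube([1020, 300, 40]);
translate([1060, 0, 0]) cube([40, 300, 1380]);
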